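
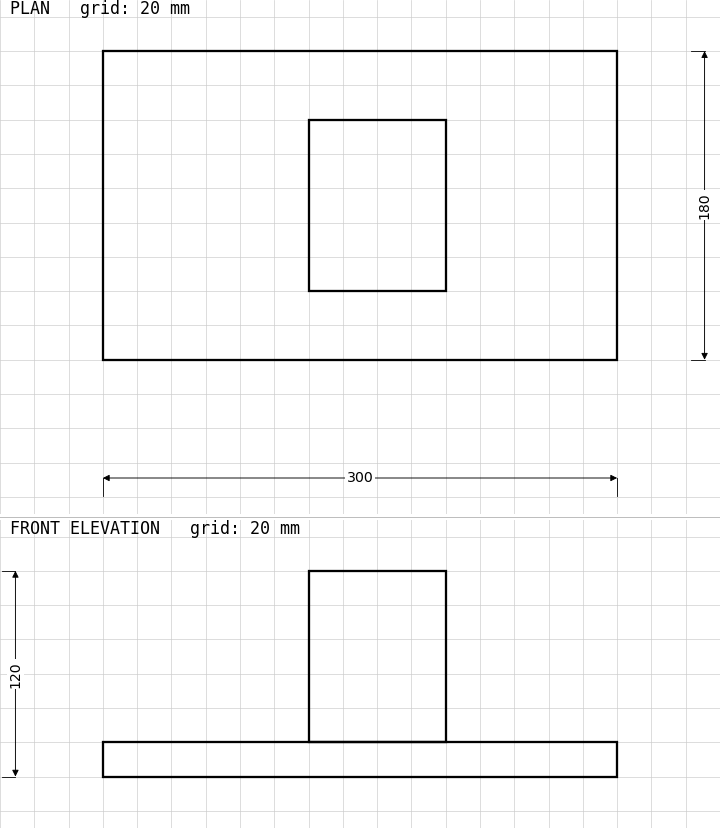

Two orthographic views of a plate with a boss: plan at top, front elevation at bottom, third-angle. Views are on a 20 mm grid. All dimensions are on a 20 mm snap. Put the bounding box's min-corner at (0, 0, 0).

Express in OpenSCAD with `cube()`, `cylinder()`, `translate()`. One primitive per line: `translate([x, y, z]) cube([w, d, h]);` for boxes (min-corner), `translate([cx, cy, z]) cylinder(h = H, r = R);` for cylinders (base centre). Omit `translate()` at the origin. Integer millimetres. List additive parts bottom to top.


cube([300, 180, 20]);
translate([120, 40, 20]) cube([80, 100, 100]);


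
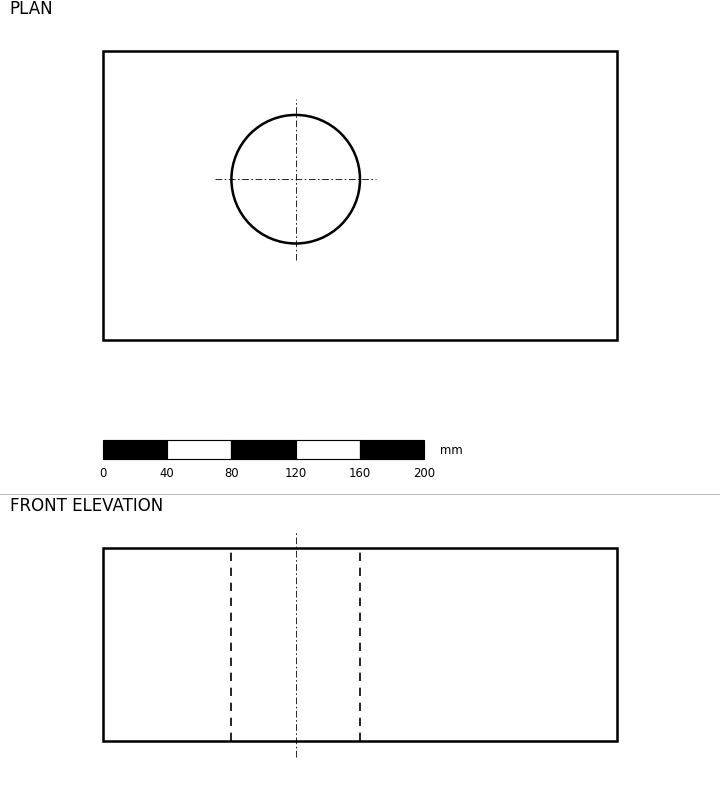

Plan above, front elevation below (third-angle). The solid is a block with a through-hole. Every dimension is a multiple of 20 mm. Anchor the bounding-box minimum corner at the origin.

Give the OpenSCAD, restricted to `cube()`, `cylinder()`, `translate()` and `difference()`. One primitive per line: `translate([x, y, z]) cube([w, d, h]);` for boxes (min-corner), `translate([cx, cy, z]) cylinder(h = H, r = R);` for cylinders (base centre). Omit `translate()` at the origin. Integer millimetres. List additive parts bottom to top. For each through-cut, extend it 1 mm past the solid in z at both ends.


difference() {
  cube([320, 180, 120]);
  translate([120, 100, -1]) cylinder(h = 122, r = 40);
}


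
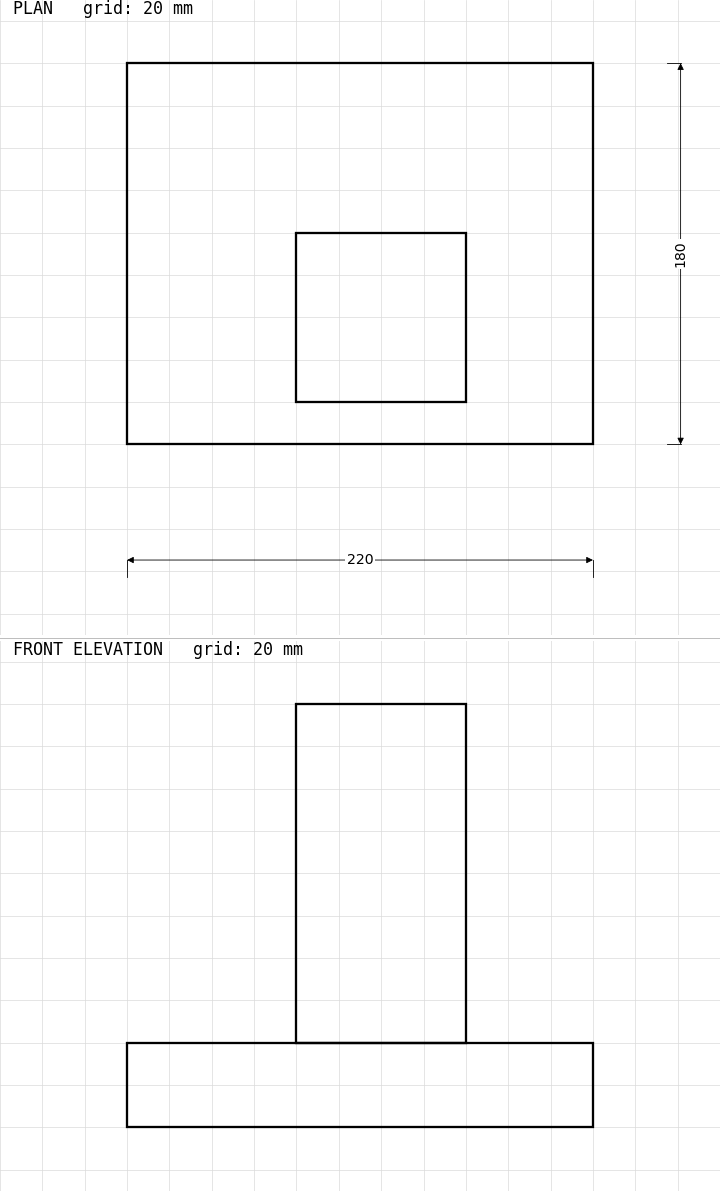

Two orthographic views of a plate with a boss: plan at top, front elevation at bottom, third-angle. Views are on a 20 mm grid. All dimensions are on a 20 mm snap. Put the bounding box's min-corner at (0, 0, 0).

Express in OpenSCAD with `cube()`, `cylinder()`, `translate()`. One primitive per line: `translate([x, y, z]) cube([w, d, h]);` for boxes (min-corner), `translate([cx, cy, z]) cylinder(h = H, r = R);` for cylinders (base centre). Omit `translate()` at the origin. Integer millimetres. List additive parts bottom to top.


cube([220, 180, 40]);
translate([80, 20, 40]) cube([80, 80, 160]);


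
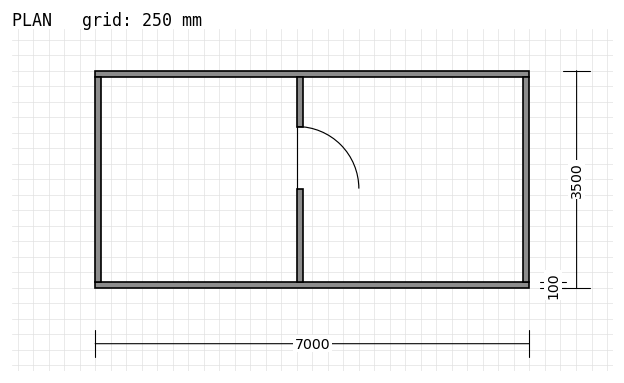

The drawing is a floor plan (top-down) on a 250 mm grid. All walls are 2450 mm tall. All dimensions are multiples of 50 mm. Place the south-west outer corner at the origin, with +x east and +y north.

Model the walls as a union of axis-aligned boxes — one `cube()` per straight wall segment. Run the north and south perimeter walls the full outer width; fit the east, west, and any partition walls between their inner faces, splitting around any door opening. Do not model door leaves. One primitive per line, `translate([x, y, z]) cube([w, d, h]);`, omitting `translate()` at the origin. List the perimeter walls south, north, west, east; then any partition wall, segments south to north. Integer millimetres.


cube([7000, 100, 2450]);
translate([0, 3400, 0]) cube([7000, 100, 2450]);
translate([0, 100, 0]) cube([100, 3300, 2450]);
translate([6900, 100, 0]) cube([100, 3300, 2450]);
translate([3250, 100, 0]) cube([100, 1500, 2450]);
translate([3250, 2600, 0]) cube([100, 800, 2450]);


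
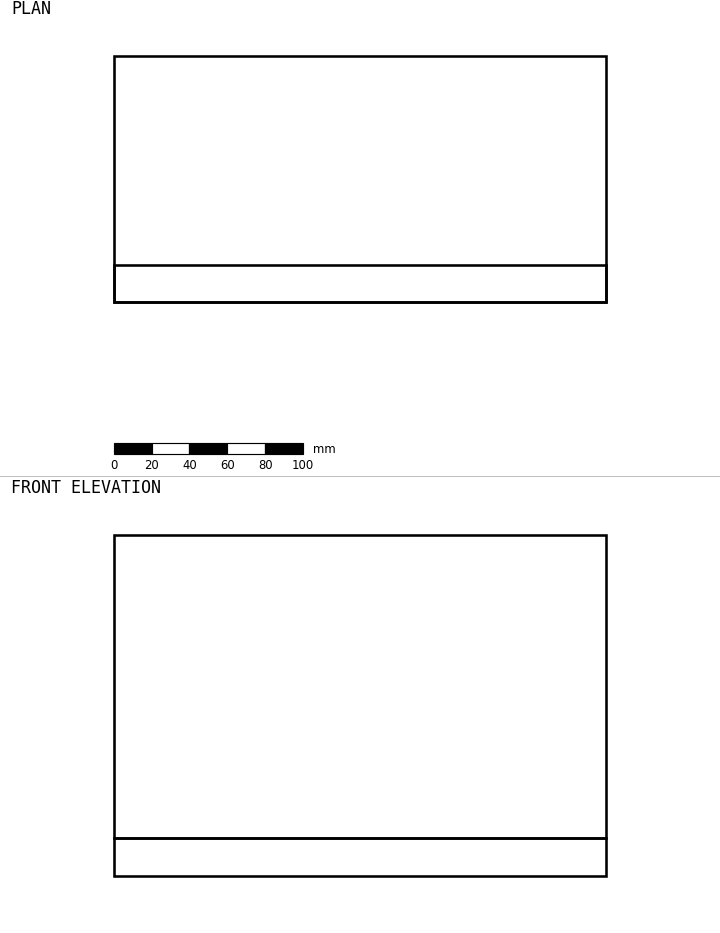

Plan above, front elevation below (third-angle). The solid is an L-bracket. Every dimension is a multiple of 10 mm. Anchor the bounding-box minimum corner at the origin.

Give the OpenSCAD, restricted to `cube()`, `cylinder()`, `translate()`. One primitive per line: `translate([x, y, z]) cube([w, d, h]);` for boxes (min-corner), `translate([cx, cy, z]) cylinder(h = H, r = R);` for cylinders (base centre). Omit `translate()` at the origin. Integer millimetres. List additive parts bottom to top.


cube([260, 130, 20]);
translate([0, 0, 20]) cube([260, 20, 160]);


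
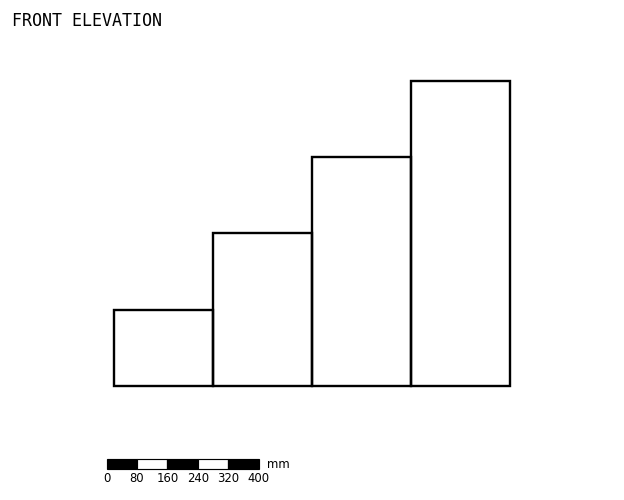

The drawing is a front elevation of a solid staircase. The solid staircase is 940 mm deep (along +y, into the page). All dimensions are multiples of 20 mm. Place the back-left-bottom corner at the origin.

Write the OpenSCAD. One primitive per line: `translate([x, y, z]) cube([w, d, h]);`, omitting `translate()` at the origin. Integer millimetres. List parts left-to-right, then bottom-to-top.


cube([260, 940, 200]);
translate([260, 0, 0]) cube([260, 940, 400]);
translate([520, 0, 0]) cube([260, 940, 600]);
translate([780, 0, 0]) cube([260, 940, 800]);


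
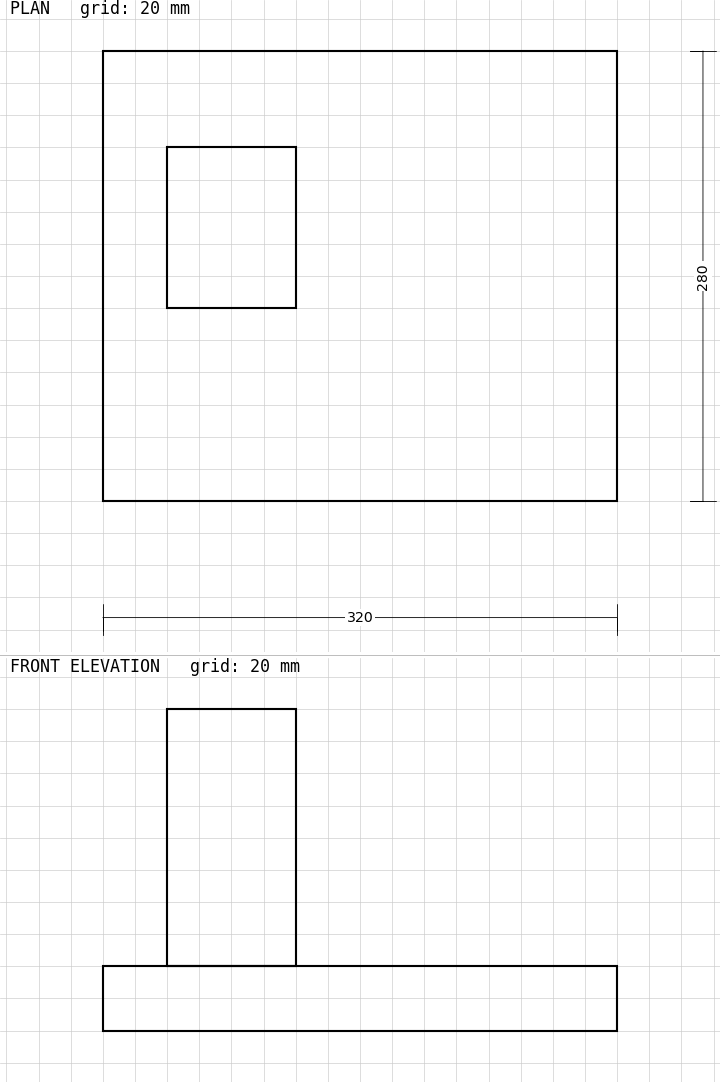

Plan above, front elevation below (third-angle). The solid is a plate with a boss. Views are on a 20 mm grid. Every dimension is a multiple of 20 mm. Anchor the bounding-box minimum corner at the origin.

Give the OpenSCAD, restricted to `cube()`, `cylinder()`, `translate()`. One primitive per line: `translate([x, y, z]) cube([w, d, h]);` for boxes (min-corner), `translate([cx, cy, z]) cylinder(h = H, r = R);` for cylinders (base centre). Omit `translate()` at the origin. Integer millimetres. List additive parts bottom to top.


cube([320, 280, 40]);
translate([40, 120, 40]) cube([80, 100, 160]);


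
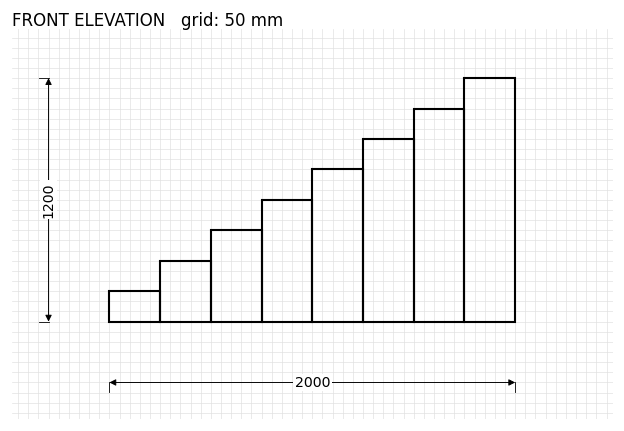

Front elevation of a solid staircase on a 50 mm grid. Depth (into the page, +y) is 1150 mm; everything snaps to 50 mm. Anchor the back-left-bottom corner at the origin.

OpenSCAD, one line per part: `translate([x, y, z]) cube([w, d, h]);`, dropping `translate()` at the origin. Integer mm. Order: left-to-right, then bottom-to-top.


cube([250, 1150, 150]);
translate([250, 0, 0]) cube([250, 1150, 300]);
translate([500, 0, 0]) cube([250, 1150, 450]);
translate([750, 0, 0]) cube([250, 1150, 600]);
translate([1000, 0, 0]) cube([250, 1150, 750]);
translate([1250, 0, 0]) cube([250, 1150, 900]);
translate([1500, 0, 0]) cube([250, 1150, 1050]);
translate([1750, 0, 0]) cube([250, 1150, 1200]);


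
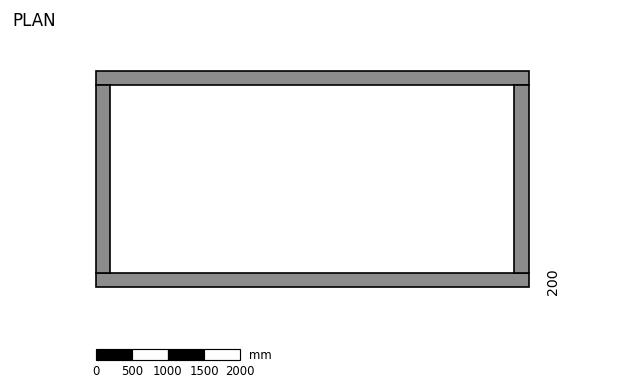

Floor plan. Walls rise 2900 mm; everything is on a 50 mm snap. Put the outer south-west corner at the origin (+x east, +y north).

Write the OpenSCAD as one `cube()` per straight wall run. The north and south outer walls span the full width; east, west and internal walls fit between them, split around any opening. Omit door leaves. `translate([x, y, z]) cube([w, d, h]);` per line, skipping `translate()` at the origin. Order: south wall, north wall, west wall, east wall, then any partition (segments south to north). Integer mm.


cube([6000, 200, 2900]);
translate([0, 2800, 0]) cube([6000, 200, 2900]);
translate([0, 200, 0]) cube([200, 2600, 2900]);
translate([5800, 200, 0]) cube([200, 2600, 2900]);


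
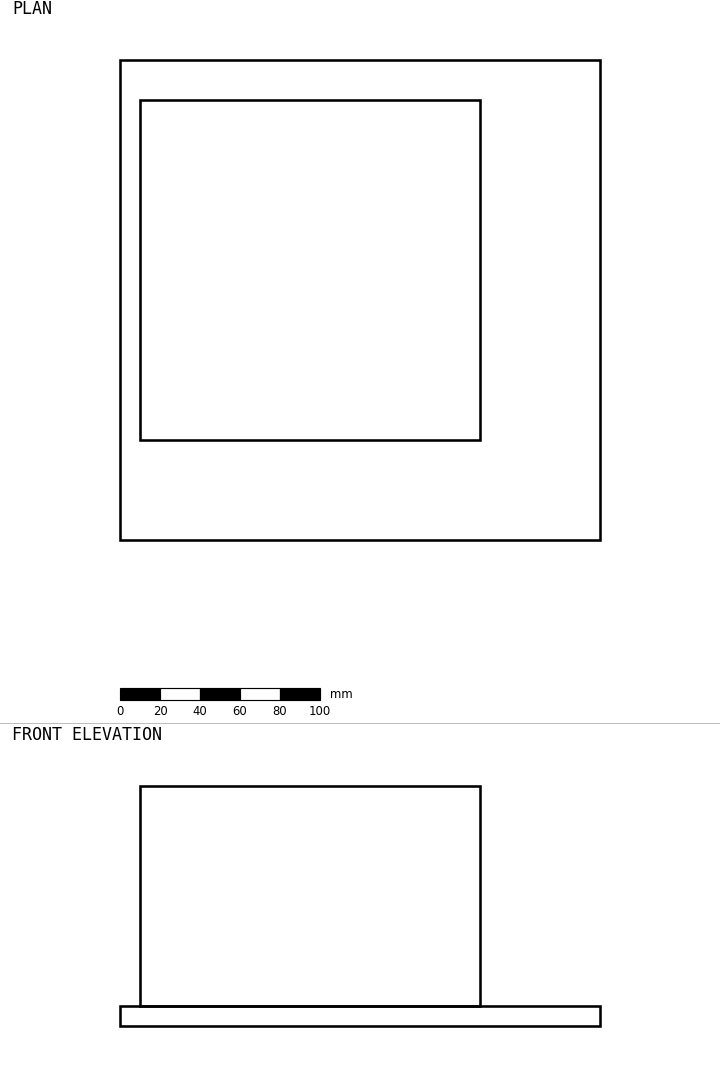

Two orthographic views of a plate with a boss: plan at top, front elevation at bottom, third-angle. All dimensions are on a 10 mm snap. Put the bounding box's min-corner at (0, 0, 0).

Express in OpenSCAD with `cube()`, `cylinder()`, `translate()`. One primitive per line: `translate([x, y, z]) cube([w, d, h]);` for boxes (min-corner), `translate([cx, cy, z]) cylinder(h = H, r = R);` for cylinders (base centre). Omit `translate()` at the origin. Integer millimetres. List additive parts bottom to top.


cube([240, 240, 10]);
translate([10, 50, 10]) cube([170, 170, 110]);


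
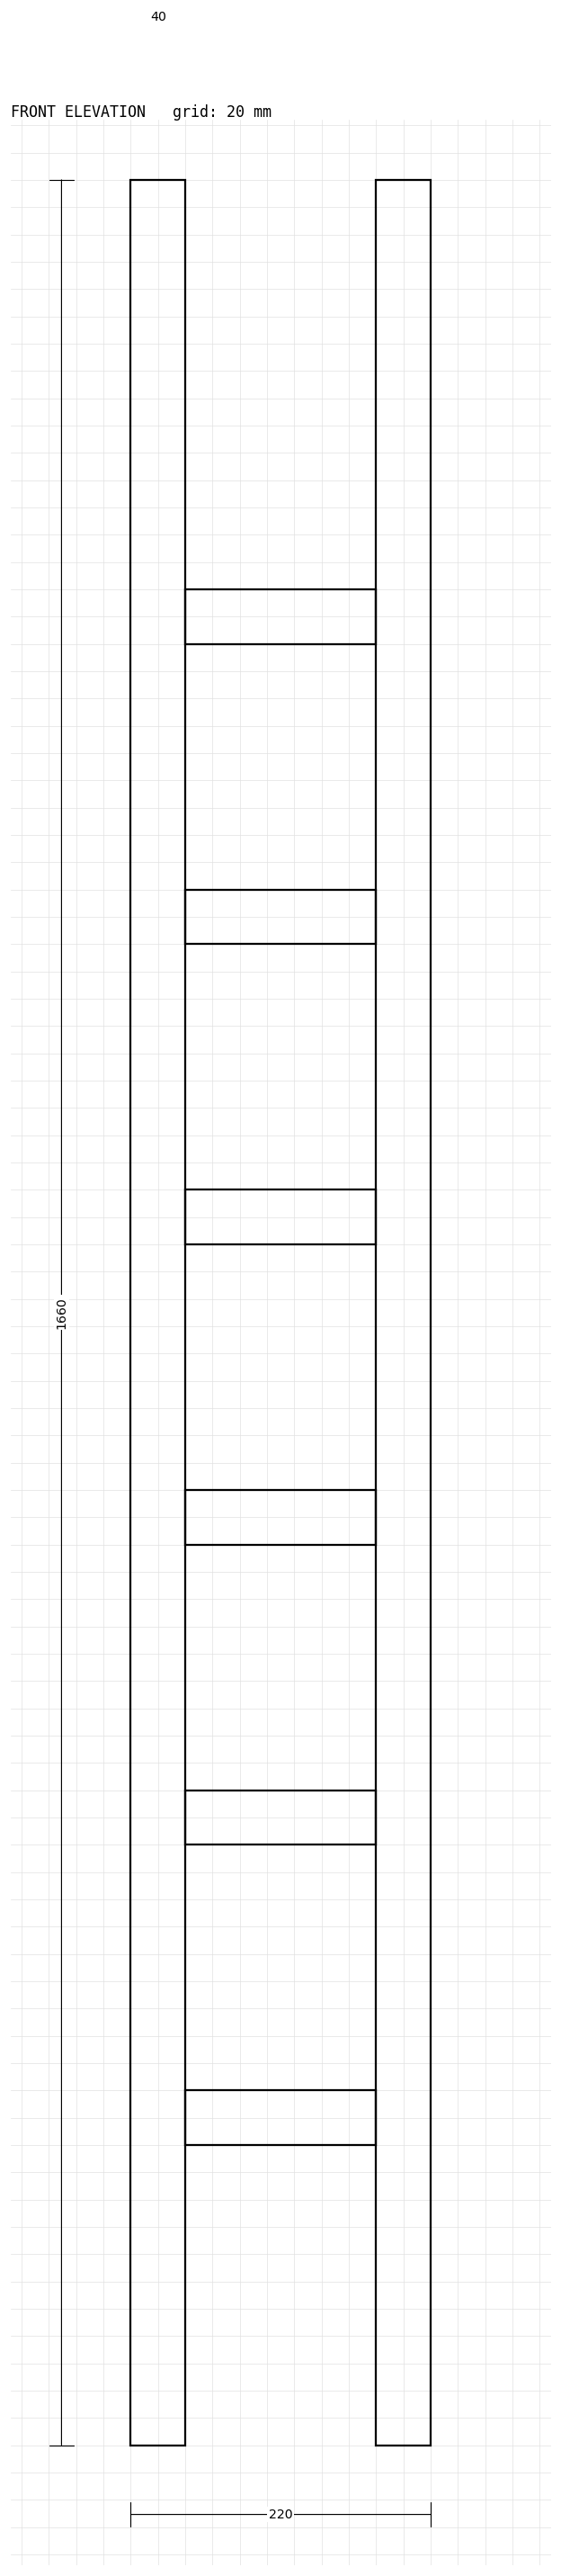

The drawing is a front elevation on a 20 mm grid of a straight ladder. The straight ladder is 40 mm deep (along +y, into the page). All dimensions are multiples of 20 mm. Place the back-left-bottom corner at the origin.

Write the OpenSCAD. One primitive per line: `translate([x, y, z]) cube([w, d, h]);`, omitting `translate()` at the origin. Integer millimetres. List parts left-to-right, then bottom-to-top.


cube([40, 40, 1660]);
translate([40, 0, 220]) cube([140, 40, 40]);
translate([40, 0, 440]) cube([140, 40, 40]);
translate([40, 0, 660]) cube([140, 40, 40]);
translate([40, 0, 880]) cube([140, 40, 40]);
translate([40, 0, 1100]) cube([140, 40, 40]);
translate([40, 0, 1320]) cube([140, 40, 40]);
translate([180, 0, 0]) cube([40, 40, 1660]);


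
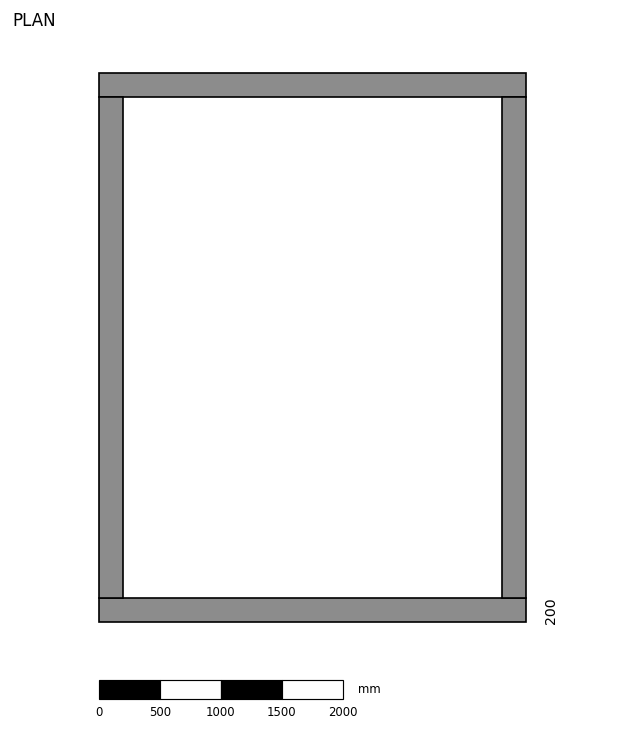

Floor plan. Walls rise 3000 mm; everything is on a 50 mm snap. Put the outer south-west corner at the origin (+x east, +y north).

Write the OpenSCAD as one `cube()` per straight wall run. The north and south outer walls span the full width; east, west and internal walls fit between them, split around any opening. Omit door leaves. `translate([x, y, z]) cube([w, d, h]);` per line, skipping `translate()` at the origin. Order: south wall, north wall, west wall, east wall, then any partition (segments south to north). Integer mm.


cube([3500, 200, 3000]);
translate([0, 4300, 0]) cube([3500, 200, 3000]);
translate([0, 200, 0]) cube([200, 4100, 3000]);
translate([3300, 200, 0]) cube([200, 4100, 3000]);


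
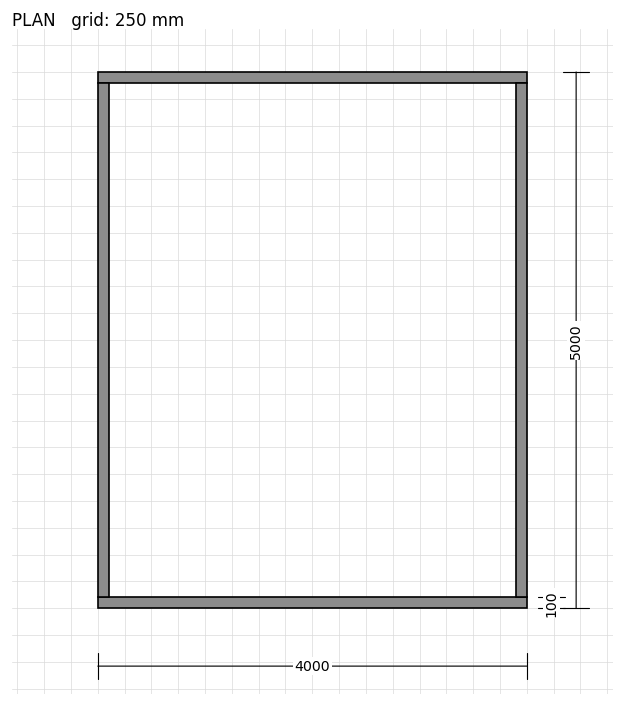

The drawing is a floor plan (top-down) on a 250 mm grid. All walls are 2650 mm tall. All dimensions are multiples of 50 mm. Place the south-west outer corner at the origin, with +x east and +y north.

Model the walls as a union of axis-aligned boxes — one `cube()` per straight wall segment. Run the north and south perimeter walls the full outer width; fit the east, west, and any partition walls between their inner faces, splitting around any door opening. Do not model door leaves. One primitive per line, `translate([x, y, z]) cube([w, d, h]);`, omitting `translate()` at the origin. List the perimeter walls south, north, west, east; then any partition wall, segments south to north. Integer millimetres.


cube([4000, 100, 2650]);
translate([0, 4900, 0]) cube([4000, 100, 2650]);
translate([0, 100, 0]) cube([100, 4800, 2650]);
translate([3900, 100, 0]) cube([100, 4800, 2650]);


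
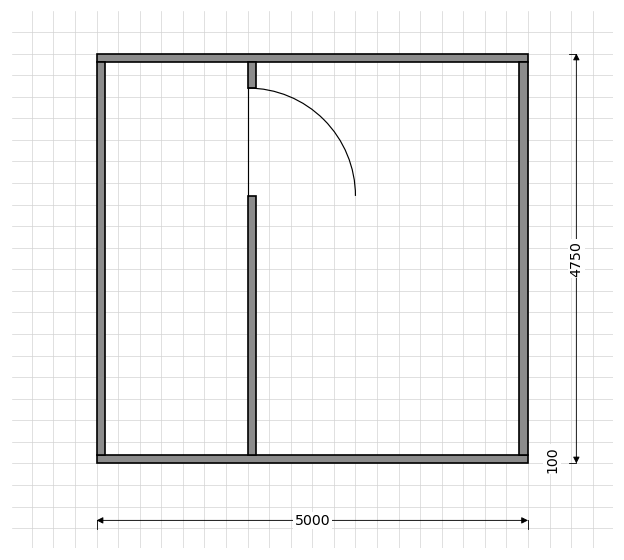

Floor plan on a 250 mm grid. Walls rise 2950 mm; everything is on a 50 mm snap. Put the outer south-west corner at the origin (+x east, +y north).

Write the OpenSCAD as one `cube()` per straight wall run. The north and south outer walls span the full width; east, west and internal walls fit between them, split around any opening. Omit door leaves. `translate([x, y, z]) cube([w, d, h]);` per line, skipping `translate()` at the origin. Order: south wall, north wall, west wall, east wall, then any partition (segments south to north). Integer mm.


cube([5000, 100, 2950]);
translate([0, 4650, 0]) cube([5000, 100, 2950]);
translate([0, 100, 0]) cube([100, 4550, 2950]);
translate([4900, 100, 0]) cube([100, 4550, 2950]);
translate([1750, 100, 0]) cube([100, 3000, 2950]);
translate([1750, 4350, 0]) cube([100, 300, 2950]);


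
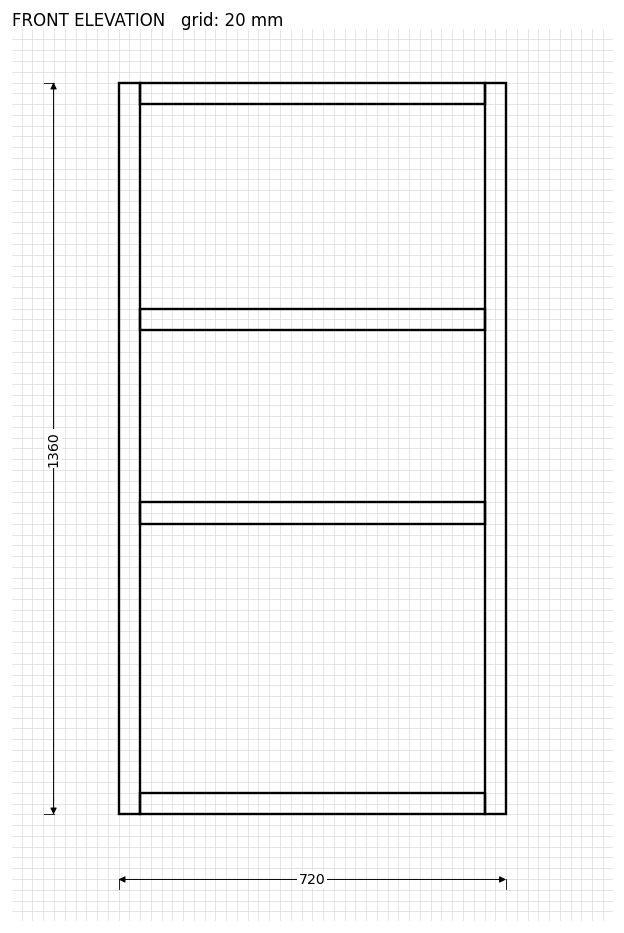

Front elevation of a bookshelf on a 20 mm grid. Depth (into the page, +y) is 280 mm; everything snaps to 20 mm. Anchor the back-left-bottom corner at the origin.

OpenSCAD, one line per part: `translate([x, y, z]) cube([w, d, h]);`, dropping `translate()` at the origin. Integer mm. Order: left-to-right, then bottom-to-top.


cube([40, 280, 1360]);
translate([40, 0, 0]) cube([640, 280, 40]);
translate([40, 0, 540]) cube([640, 280, 40]);
translate([40, 0, 900]) cube([640, 280, 40]);
translate([40, 0, 1320]) cube([640, 280, 40]);
translate([680, 0, 0]) cube([40, 280, 1360]);


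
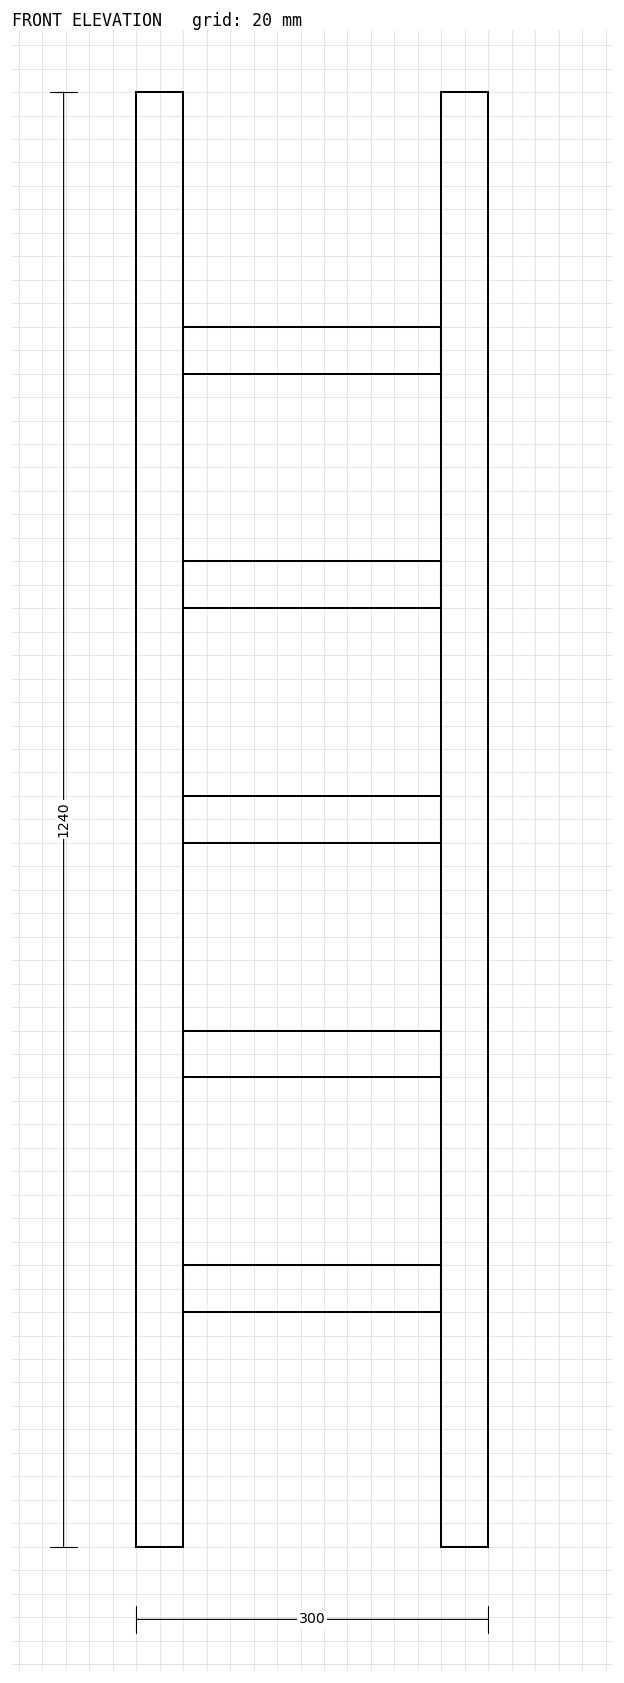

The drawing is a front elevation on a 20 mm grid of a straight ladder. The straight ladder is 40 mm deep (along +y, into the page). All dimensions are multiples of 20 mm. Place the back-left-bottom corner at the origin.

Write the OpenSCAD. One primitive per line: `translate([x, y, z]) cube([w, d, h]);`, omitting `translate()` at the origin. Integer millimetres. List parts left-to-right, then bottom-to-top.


cube([40, 40, 1240]);
translate([40, 0, 200]) cube([220, 40, 40]);
translate([40, 0, 400]) cube([220, 40, 40]);
translate([40, 0, 600]) cube([220, 40, 40]);
translate([40, 0, 800]) cube([220, 40, 40]);
translate([40, 0, 1000]) cube([220, 40, 40]);
translate([260, 0, 0]) cube([40, 40, 1240]);


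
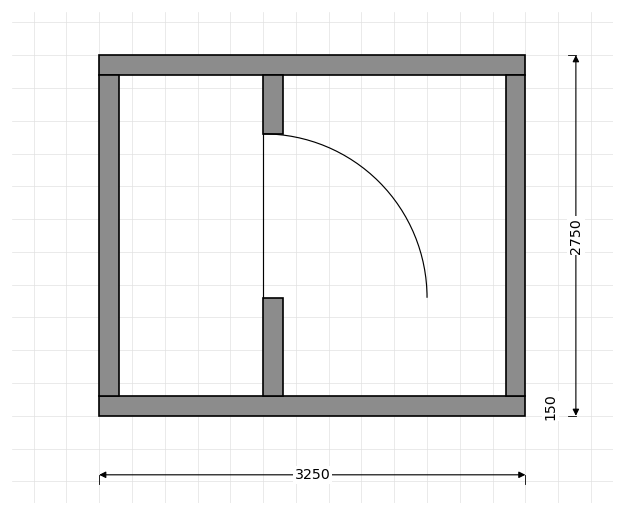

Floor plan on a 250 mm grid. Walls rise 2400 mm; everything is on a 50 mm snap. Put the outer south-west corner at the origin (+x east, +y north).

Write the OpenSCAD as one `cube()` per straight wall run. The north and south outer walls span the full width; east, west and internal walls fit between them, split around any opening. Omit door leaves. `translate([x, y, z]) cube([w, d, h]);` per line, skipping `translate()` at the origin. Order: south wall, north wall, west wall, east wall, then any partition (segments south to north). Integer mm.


cube([3250, 150, 2400]);
translate([0, 2600, 0]) cube([3250, 150, 2400]);
translate([0, 150, 0]) cube([150, 2450, 2400]);
translate([3100, 150, 0]) cube([150, 2450, 2400]);
translate([1250, 150, 0]) cube([150, 750, 2400]);
translate([1250, 2150, 0]) cube([150, 450, 2400]);


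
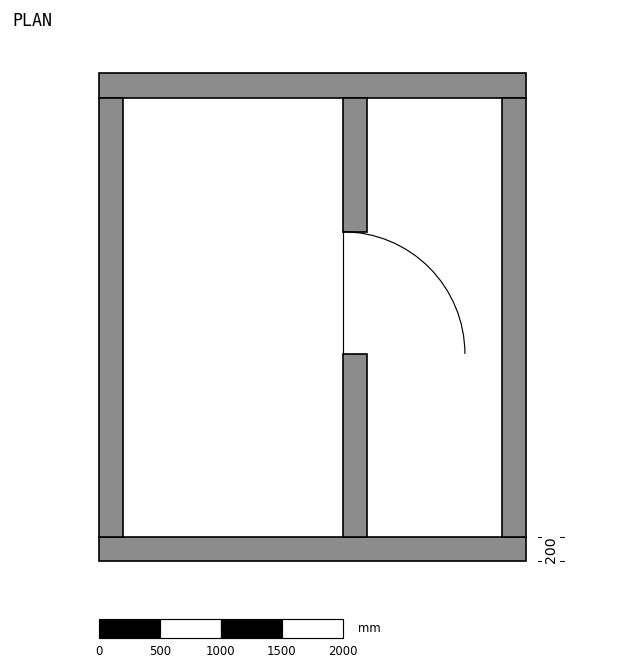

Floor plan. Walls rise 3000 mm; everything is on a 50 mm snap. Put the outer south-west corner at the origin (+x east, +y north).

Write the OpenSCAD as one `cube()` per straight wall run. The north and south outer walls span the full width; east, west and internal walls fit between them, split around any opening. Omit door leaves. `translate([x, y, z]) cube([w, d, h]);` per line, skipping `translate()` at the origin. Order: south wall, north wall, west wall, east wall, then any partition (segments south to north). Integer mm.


cube([3500, 200, 3000]);
translate([0, 3800, 0]) cube([3500, 200, 3000]);
translate([0, 200, 0]) cube([200, 3600, 3000]);
translate([3300, 200, 0]) cube([200, 3600, 3000]);
translate([2000, 200, 0]) cube([200, 1500, 3000]);
translate([2000, 2700, 0]) cube([200, 1100, 3000]);


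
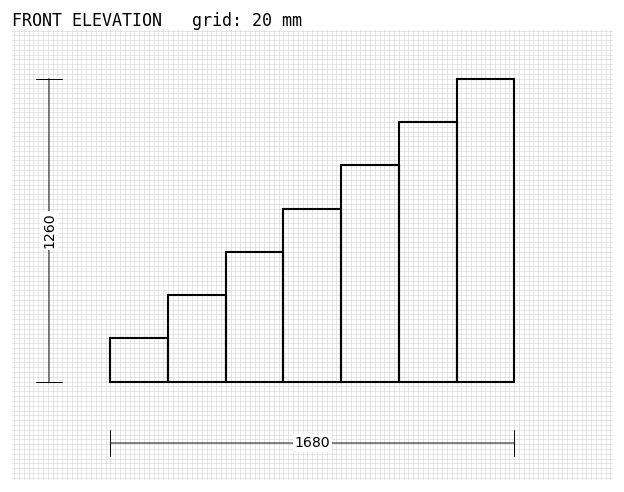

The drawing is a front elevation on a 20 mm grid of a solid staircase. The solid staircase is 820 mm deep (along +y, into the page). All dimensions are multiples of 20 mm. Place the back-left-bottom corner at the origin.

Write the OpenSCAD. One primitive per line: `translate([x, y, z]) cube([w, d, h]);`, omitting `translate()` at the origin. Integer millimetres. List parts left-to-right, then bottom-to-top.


cube([240, 820, 180]);
translate([240, 0, 0]) cube([240, 820, 360]);
translate([480, 0, 0]) cube([240, 820, 540]);
translate([720, 0, 0]) cube([240, 820, 720]);
translate([960, 0, 0]) cube([240, 820, 900]);
translate([1200, 0, 0]) cube([240, 820, 1080]);
translate([1440, 0, 0]) cube([240, 820, 1260]);


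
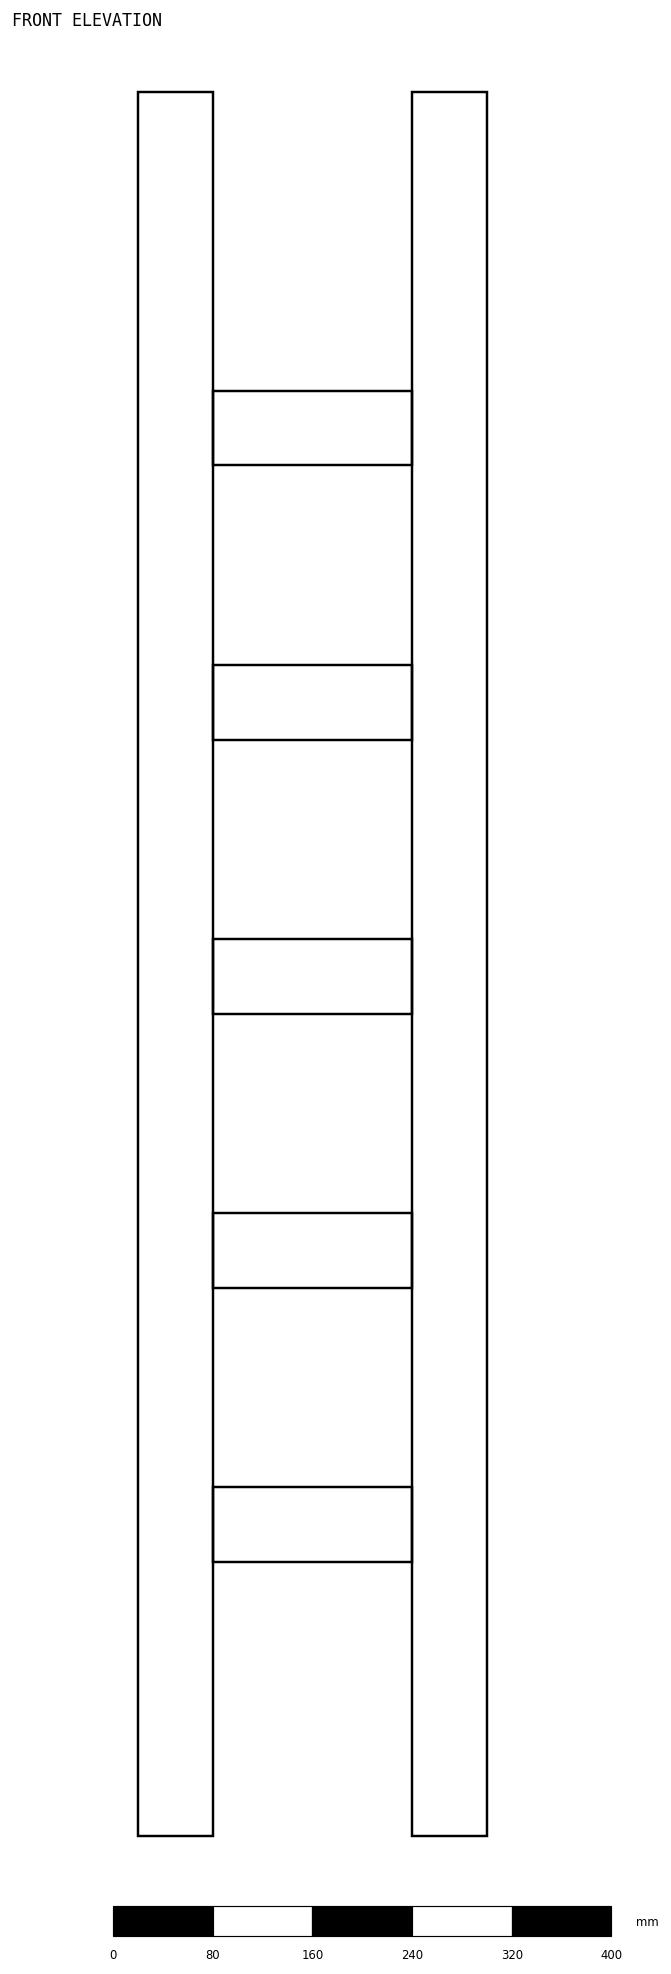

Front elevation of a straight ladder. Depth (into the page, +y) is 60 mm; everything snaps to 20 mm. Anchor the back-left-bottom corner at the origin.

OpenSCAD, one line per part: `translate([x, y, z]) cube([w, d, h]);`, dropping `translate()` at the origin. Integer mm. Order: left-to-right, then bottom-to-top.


cube([60, 60, 1400]);
translate([60, 0, 220]) cube([160, 60, 60]);
translate([60, 0, 440]) cube([160, 60, 60]);
translate([60, 0, 660]) cube([160, 60, 60]);
translate([60, 0, 880]) cube([160, 60, 60]);
translate([60, 0, 1100]) cube([160, 60, 60]);
translate([220, 0, 0]) cube([60, 60, 1400]);


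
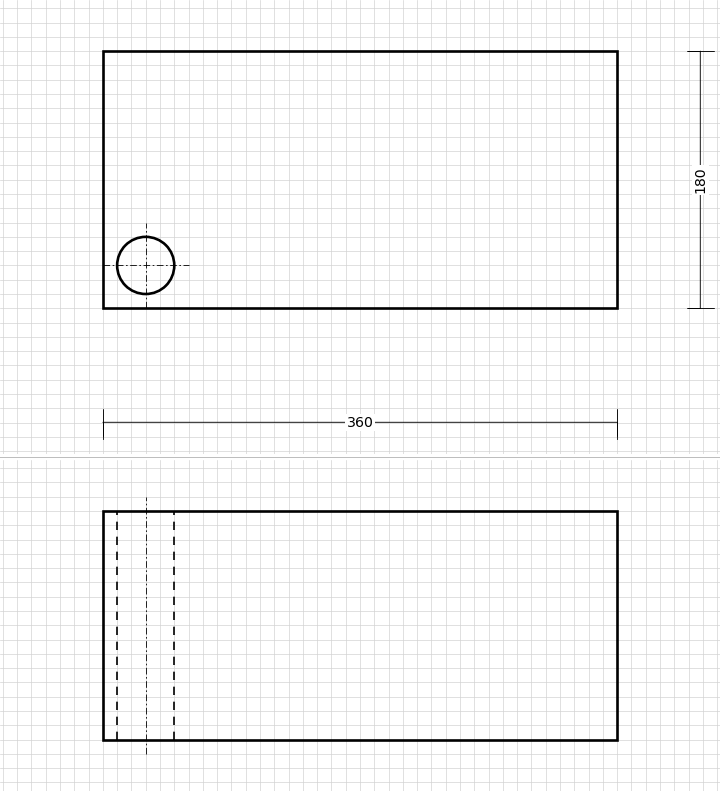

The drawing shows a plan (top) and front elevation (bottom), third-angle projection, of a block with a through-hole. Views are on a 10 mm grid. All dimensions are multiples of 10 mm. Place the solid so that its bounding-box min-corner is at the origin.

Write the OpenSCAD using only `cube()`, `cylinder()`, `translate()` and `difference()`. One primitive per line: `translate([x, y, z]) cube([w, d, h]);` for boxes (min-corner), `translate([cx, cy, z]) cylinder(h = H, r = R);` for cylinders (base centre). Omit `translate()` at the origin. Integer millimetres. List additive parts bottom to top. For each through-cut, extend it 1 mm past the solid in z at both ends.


difference() {
  cube([360, 180, 160]);
  translate([30, 30, -1]) cylinder(h = 162, r = 20);
}


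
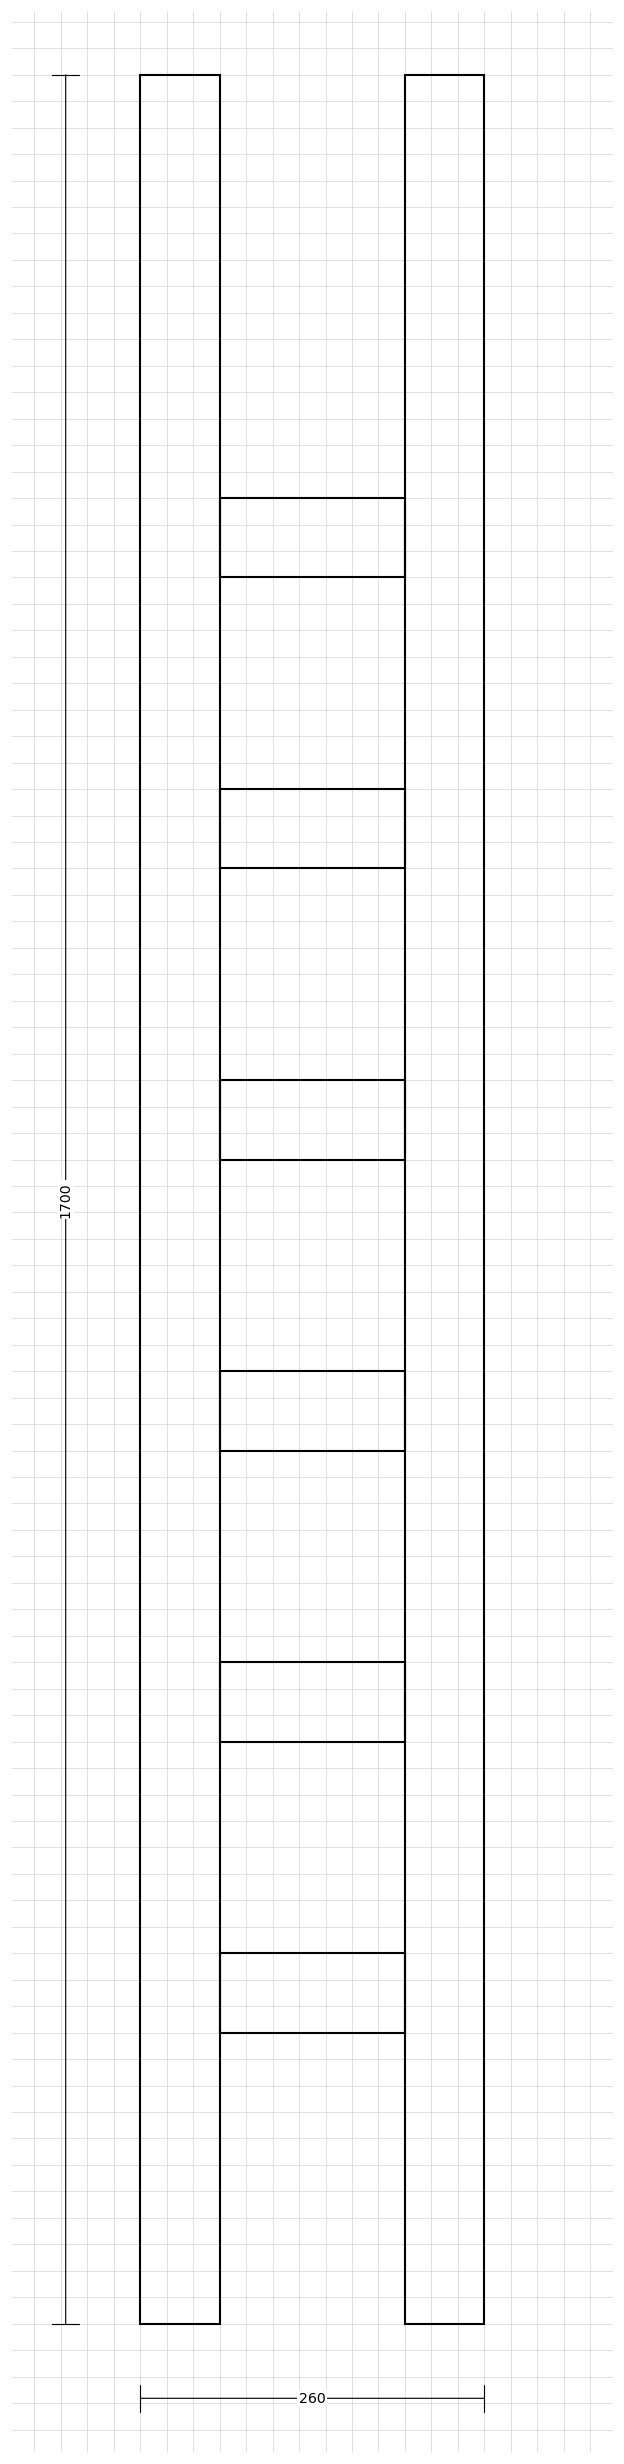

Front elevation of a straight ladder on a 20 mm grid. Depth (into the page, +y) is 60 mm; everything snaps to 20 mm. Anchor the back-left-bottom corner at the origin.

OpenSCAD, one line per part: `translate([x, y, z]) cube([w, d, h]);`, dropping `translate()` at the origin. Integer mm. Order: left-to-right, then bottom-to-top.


cube([60, 60, 1700]);
translate([60, 0, 220]) cube([140, 60, 60]);
translate([60, 0, 440]) cube([140, 60, 60]);
translate([60, 0, 660]) cube([140, 60, 60]);
translate([60, 0, 880]) cube([140, 60, 60]);
translate([60, 0, 1100]) cube([140, 60, 60]);
translate([60, 0, 1320]) cube([140, 60, 60]);
translate([200, 0, 0]) cube([60, 60, 1700]);


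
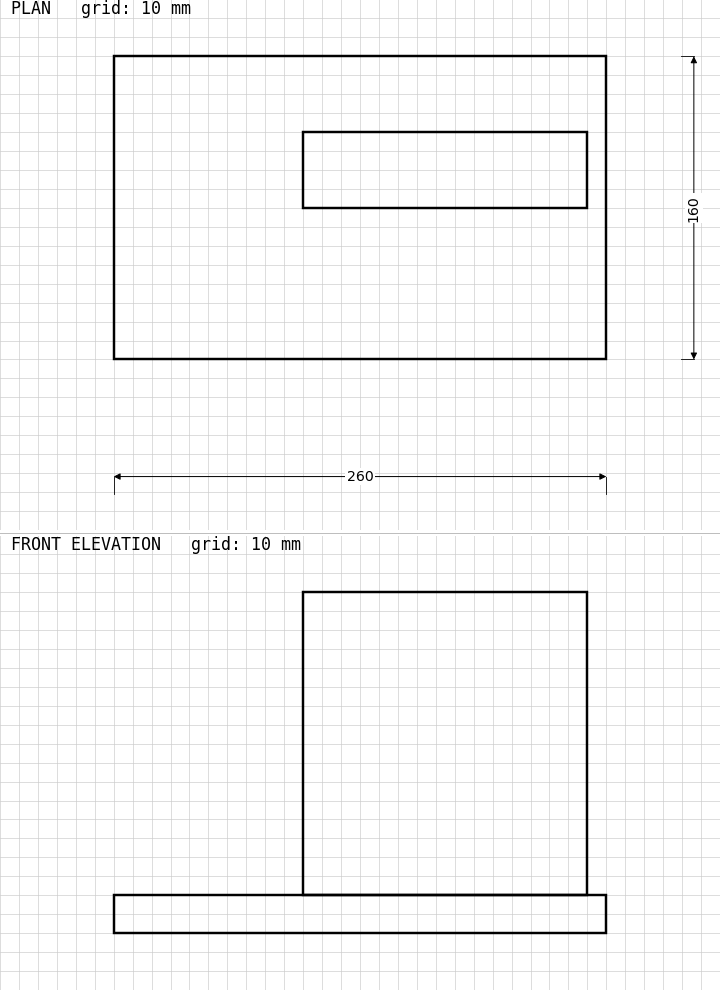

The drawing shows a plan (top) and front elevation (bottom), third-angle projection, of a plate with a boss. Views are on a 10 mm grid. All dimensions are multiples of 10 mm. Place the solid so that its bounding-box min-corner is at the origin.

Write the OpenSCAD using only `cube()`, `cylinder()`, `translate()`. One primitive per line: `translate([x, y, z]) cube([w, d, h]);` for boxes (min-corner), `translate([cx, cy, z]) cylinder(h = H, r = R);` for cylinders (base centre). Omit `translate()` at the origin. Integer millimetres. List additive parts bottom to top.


cube([260, 160, 20]);
translate([100, 80, 20]) cube([150, 40, 160]);


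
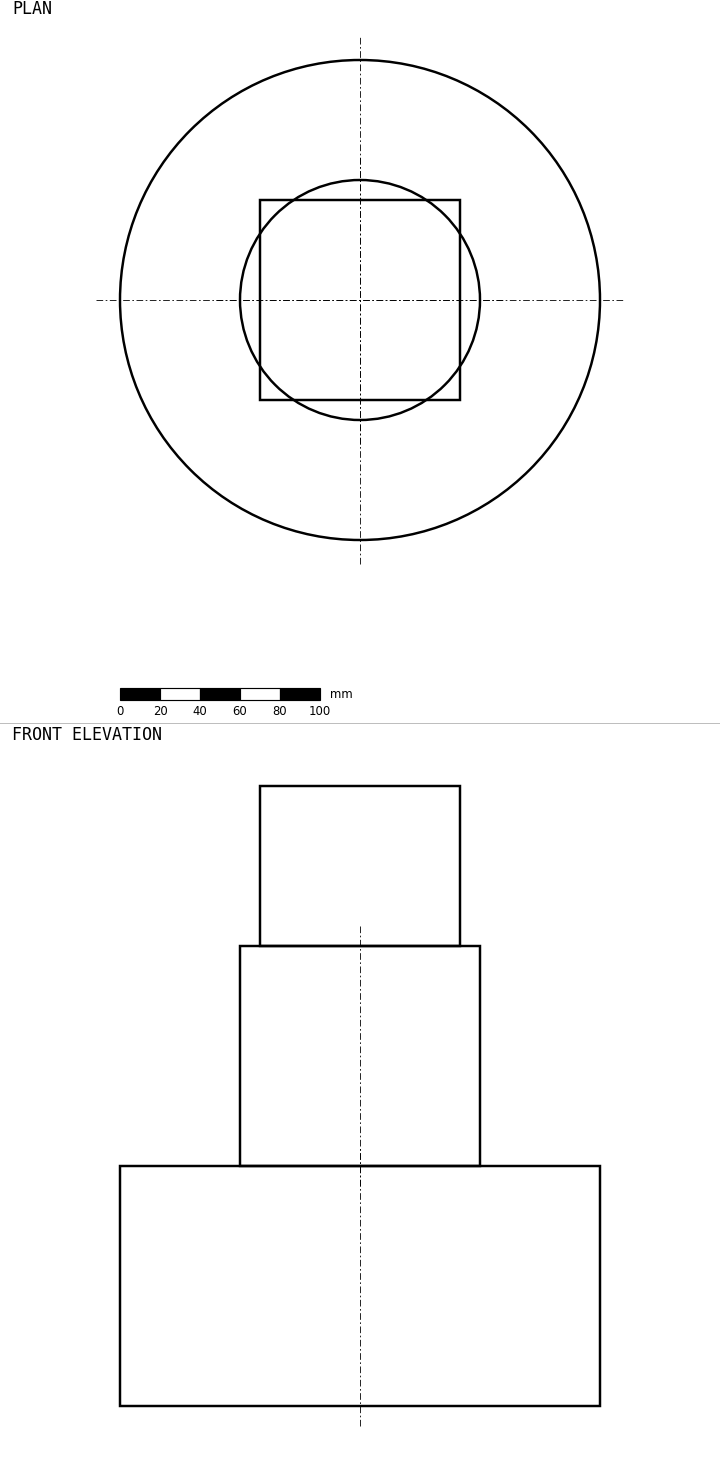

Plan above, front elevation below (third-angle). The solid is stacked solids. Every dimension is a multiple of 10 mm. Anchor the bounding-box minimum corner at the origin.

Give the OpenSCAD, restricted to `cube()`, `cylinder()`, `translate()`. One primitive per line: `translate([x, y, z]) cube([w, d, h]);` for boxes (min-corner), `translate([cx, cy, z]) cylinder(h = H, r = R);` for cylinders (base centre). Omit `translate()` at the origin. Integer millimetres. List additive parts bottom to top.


translate([120, 120, 0]) cylinder(h = 120, r = 120);
translate([120, 120, 120]) cylinder(h = 110, r = 60);
translate([70, 70, 230]) cube([100, 100, 80]);


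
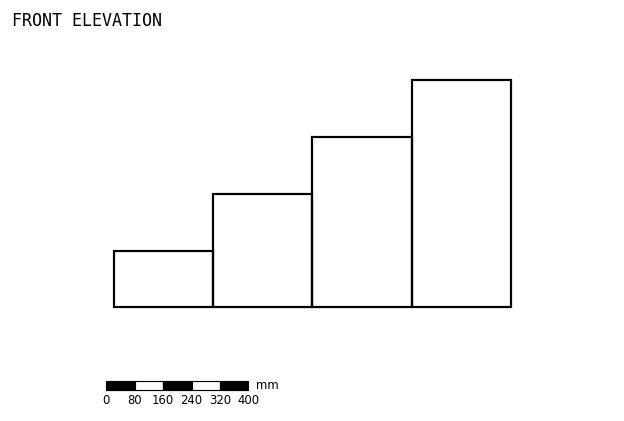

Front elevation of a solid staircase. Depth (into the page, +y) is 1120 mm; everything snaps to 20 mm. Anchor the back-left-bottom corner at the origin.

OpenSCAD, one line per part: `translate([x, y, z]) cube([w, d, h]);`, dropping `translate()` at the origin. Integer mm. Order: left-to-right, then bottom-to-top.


cube([280, 1120, 160]);
translate([280, 0, 0]) cube([280, 1120, 320]);
translate([560, 0, 0]) cube([280, 1120, 480]);
translate([840, 0, 0]) cube([280, 1120, 640]);


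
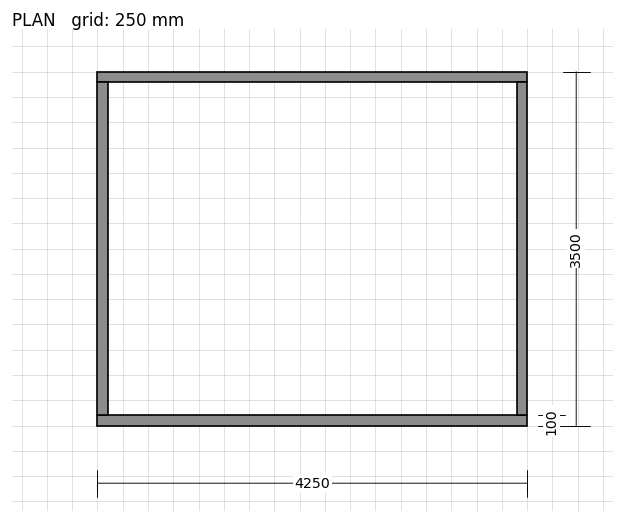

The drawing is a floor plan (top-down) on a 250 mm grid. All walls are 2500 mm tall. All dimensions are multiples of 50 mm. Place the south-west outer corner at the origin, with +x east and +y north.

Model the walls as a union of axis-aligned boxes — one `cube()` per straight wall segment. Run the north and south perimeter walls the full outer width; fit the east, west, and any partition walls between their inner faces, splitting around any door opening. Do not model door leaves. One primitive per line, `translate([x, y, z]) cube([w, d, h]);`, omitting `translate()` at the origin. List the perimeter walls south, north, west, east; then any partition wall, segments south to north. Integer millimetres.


cube([4250, 100, 2500]);
translate([0, 3400, 0]) cube([4250, 100, 2500]);
translate([0, 100, 0]) cube([100, 3300, 2500]);
translate([4150, 100, 0]) cube([100, 3300, 2500]);


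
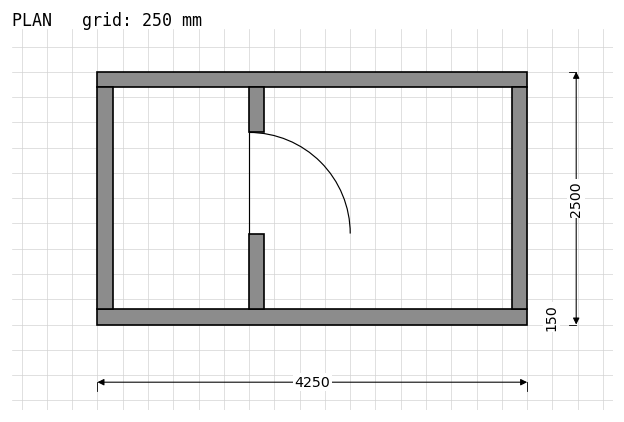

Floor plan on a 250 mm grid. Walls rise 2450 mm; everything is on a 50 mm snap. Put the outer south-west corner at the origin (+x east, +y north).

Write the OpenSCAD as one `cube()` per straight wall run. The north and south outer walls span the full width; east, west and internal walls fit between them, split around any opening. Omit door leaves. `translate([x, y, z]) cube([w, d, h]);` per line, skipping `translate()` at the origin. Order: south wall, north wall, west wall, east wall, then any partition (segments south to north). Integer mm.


cube([4250, 150, 2450]);
translate([0, 2350, 0]) cube([4250, 150, 2450]);
translate([0, 150, 0]) cube([150, 2200, 2450]);
translate([4100, 150, 0]) cube([150, 2200, 2450]);
translate([1500, 150, 0]) cube([150, 750, 2450]);
translate([1500, 1900, 0]) cube([150, 450, 2450]);


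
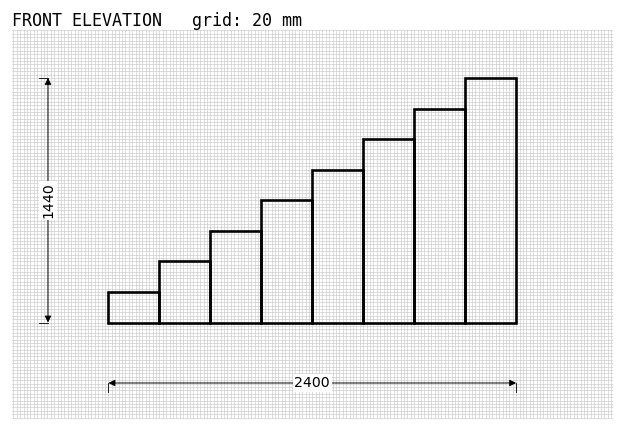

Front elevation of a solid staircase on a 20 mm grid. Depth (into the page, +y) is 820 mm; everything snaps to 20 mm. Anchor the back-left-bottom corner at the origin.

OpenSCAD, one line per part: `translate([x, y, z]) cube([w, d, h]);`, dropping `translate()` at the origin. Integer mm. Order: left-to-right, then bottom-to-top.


cube([300, 820, 180]);
translate([300, 0, 0]) cube([300, 820, 360]);
translate([600, 0, 0]) cube([300, 820, 540]);
translate([900, 0, 0]) cube([300, 820, 720]);
translate([1200, 0, 0]) cube([300, 820, 900]);
translate([1500, 0, 0]) cube([300, 820, 1080]);
translate([1800, 0, 0]) cube([300, 820, 1260]);
translate([2100, 0, 0]) cube([300, 820, 1440]);


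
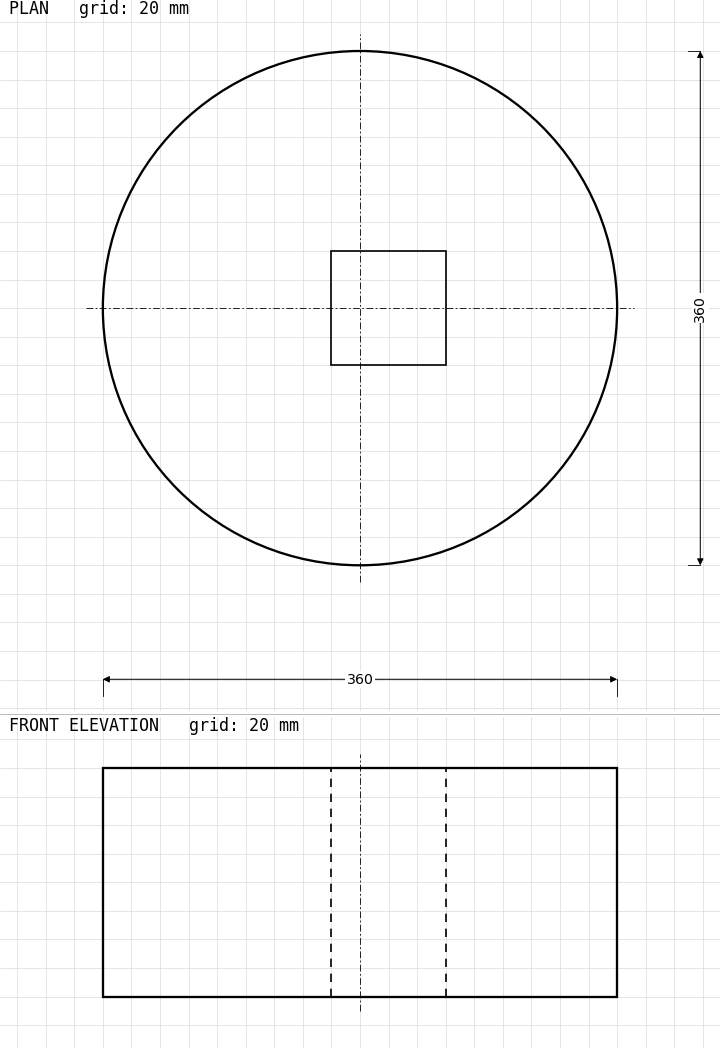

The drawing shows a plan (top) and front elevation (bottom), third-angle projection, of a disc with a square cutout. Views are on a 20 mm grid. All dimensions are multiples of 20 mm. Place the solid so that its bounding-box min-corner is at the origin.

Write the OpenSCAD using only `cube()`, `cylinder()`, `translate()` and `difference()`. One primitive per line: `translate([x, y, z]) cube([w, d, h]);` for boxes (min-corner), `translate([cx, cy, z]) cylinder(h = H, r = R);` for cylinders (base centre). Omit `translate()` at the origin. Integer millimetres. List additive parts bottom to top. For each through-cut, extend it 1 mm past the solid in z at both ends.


difference() {
  translate([180, 180, 0]) cylinder(h = 160, r = 180);
  translate([160, 140, -1]) cube([80, 80, 162]);
}


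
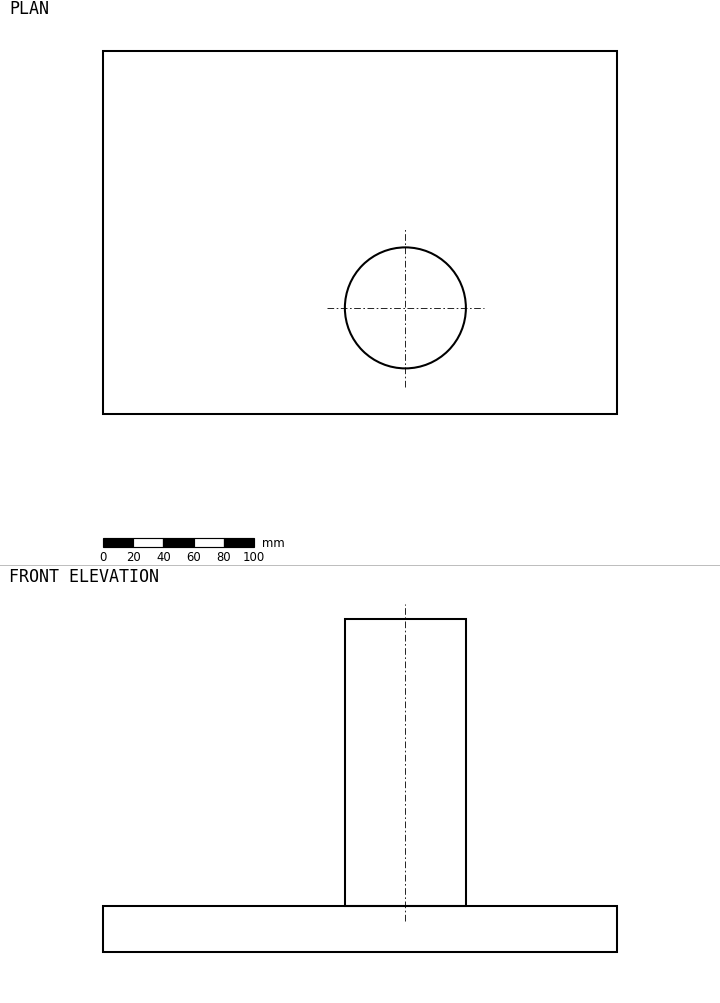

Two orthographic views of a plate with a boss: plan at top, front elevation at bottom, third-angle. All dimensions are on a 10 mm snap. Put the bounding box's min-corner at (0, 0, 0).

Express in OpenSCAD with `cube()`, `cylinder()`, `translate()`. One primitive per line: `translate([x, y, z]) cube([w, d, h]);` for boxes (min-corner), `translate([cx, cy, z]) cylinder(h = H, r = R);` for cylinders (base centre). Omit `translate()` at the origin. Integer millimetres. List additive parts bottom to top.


cube([340, 240, 30]);
translate([200, 70, 30]) cylinder(h = 190, r = 40);


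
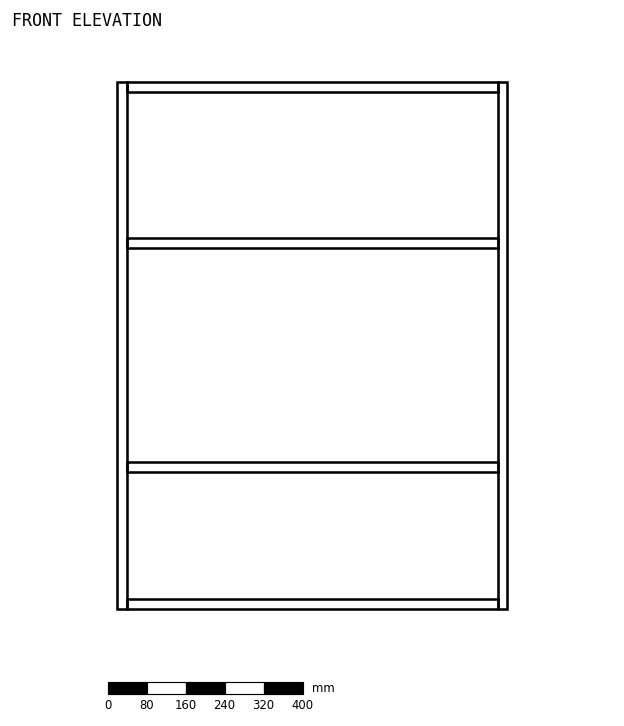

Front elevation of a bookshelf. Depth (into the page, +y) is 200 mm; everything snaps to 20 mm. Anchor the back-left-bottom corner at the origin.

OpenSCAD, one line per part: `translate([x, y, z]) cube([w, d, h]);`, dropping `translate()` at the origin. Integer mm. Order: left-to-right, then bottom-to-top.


cube([20, 200, 1080]);
translate([20, 0, 0]) cube([760, 200, 20]);
translate([20, 0, 280]) cube([760, 200, 20]);
translate([20, 0, 740]) cube([760, 200, 20]);
translate([20, 0, 1060]) cube([760, 200, 20]);
translate([780, 0, 0]) cube([20, 200, 1080]);


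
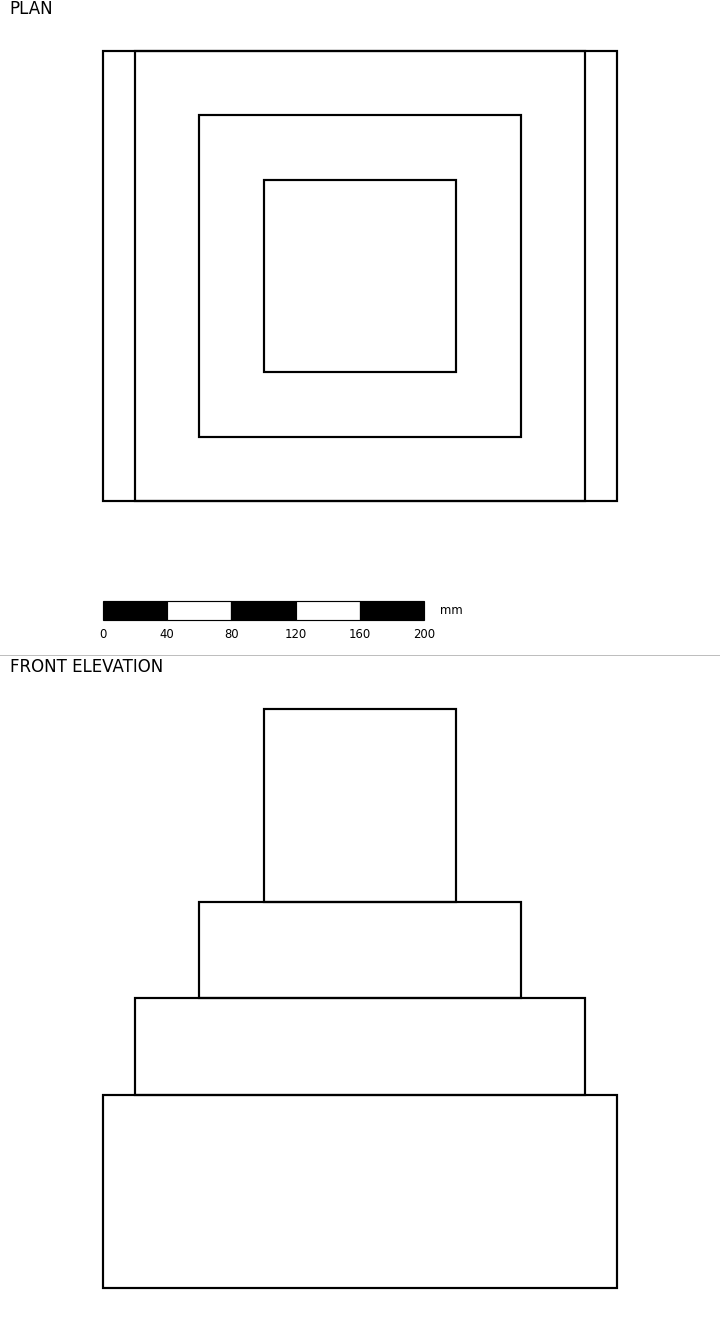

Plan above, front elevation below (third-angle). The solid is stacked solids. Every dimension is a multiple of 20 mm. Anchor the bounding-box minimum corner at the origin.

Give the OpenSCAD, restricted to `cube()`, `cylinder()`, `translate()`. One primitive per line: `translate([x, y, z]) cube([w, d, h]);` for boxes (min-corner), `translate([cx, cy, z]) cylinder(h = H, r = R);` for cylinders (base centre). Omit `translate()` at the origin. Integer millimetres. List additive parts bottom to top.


cube([320, 280, 120]);
translate([20, 0, 120]) cube([280, 280, 60]);
translate([60, 40, 180]) cube([200, 200, 60]);
translate([100, 80, 240]) cube([120, 120, 120]);


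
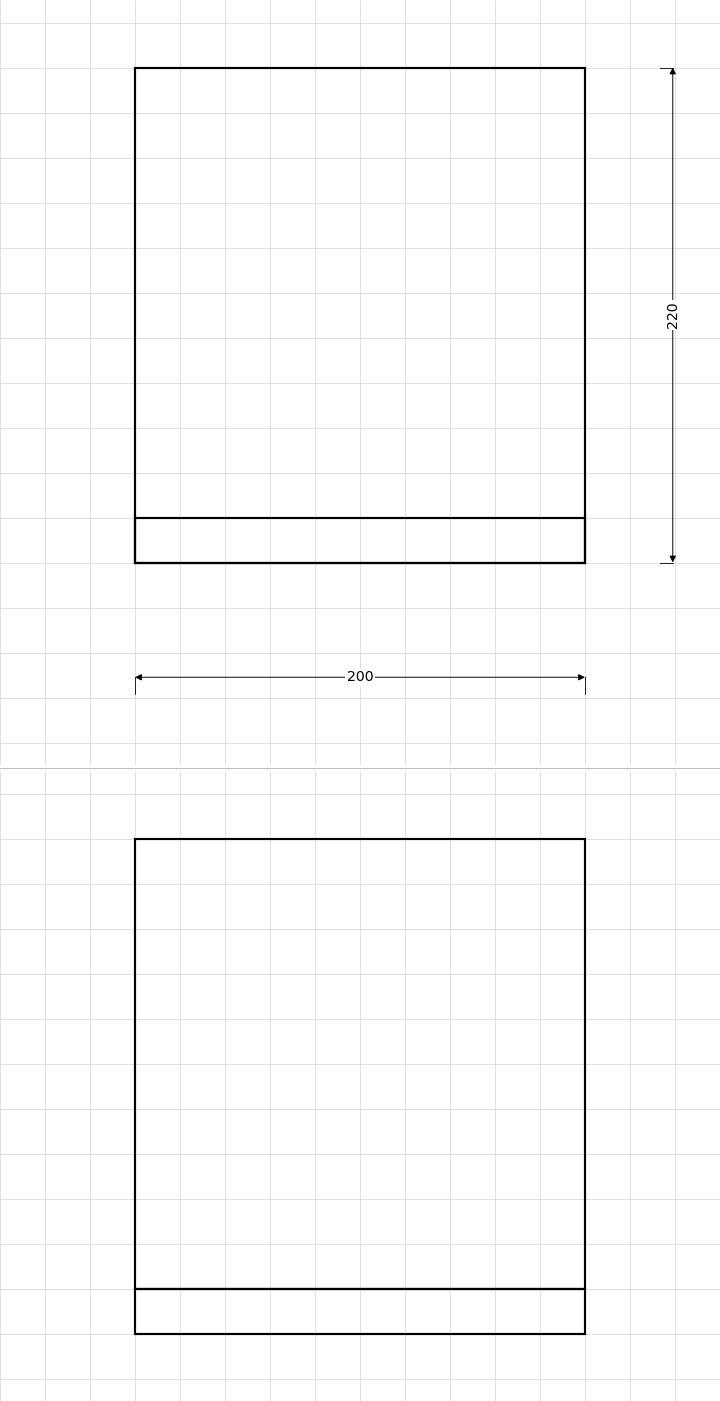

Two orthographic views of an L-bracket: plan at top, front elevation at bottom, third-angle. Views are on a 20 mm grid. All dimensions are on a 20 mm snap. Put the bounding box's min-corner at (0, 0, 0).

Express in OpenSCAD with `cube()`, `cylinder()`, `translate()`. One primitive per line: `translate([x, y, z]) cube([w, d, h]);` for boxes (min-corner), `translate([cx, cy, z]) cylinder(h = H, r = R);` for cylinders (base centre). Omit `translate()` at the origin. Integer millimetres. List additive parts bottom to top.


cube([200, 220, 20]);
translate([0, 0, 20]) cube([200, 20, 200]);


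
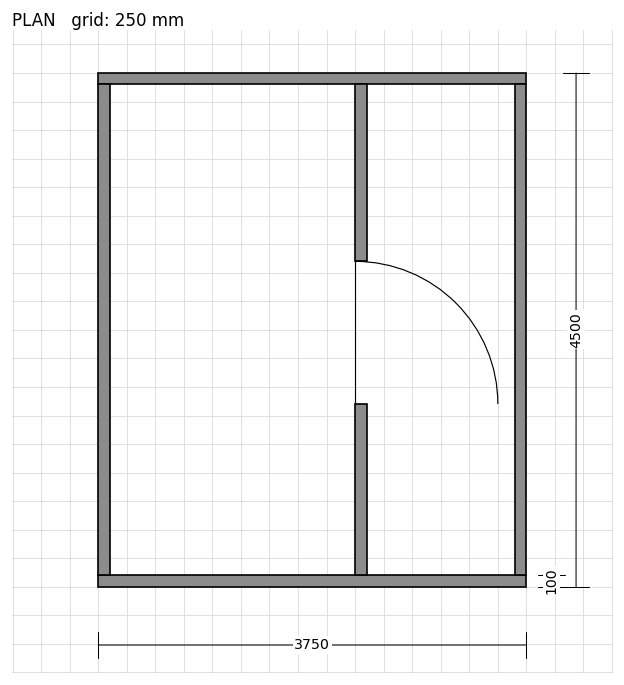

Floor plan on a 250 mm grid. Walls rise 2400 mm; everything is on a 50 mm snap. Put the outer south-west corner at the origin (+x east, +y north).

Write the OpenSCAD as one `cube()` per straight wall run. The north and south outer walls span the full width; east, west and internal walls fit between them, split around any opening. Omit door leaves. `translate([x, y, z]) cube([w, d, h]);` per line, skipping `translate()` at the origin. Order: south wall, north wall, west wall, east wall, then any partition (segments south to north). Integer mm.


cube([3750, 100, 2400]);
translate([0, 4400, 0]) cube([3750, 100, 2400]);
translate([0, 100, 0]) cube([100, 4300, 2400]);
translate([3650, 100, 0]) cube([100, 4300, 2400]);
translate([2250, 100, 0]) cube([100, 1500, 2400]);
translate([2250, 2850, 0]) cube([100, 1550, 2400]);


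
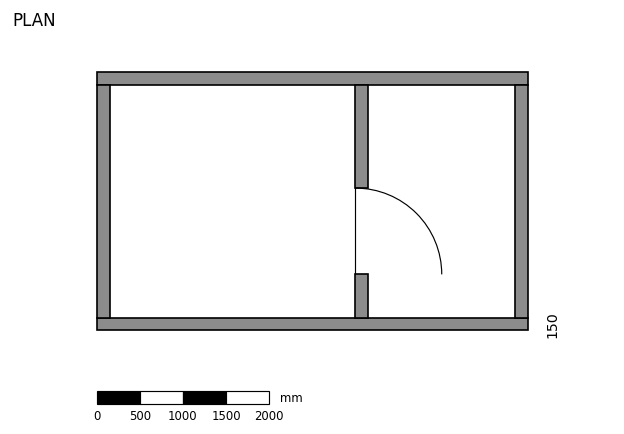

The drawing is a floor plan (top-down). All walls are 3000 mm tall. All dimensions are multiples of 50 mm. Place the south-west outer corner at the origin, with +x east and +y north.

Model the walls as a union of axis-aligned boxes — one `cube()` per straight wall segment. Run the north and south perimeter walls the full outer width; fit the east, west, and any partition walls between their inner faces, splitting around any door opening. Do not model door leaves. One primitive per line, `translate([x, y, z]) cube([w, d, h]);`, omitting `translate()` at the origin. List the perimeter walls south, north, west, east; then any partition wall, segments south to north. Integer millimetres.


cube([5000, 150, 3000]);
translate([0, 2850, 0]) cube([5000, 150, 3000]);
translate([0, 150, 0]) cube([150, 2700, 3000]);
translate([4850, 150, 0]) cube([150, 2700, 3000]);
translate([3000, 150, 0]) cube([150, 500, 3000]);
translate([3000, 1650, 0]) cube([150, 1200, 3000]);


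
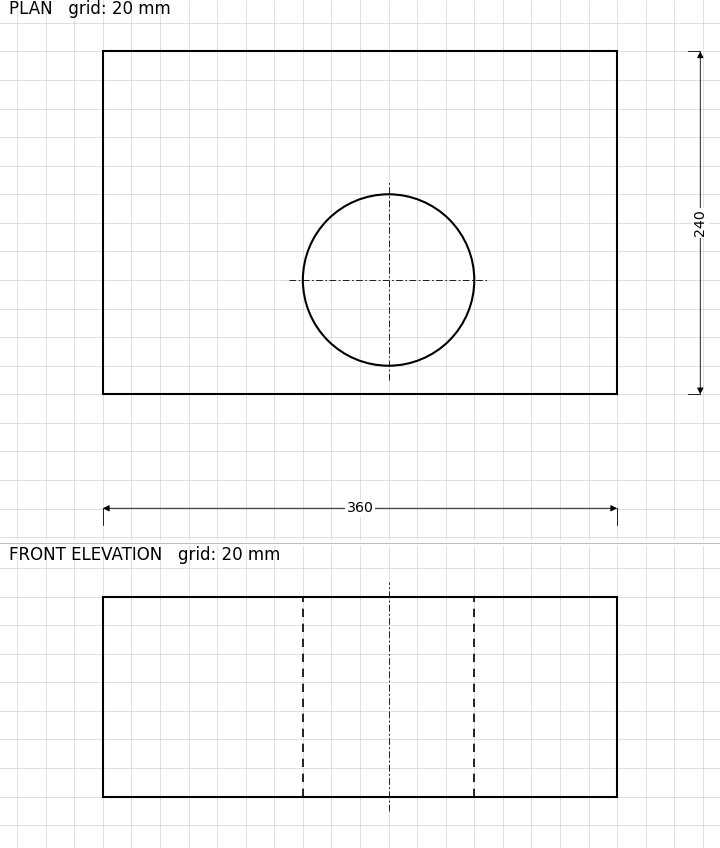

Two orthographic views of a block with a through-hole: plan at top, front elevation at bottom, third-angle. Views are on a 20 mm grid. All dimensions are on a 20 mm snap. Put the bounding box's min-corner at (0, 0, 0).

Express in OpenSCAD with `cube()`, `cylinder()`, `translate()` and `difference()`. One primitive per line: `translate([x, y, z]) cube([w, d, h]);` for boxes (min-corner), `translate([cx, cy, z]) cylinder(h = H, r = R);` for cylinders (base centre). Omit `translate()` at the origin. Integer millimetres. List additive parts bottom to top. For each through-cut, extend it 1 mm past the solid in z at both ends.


difference() {
  cube([360, 240, 140]);
  translate([200, 80, -1]) cylinder(h = 142, r = 60);
}
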